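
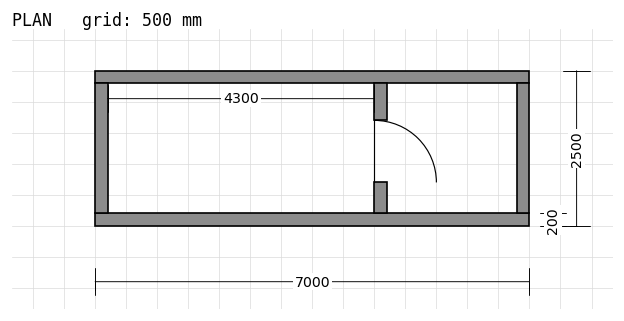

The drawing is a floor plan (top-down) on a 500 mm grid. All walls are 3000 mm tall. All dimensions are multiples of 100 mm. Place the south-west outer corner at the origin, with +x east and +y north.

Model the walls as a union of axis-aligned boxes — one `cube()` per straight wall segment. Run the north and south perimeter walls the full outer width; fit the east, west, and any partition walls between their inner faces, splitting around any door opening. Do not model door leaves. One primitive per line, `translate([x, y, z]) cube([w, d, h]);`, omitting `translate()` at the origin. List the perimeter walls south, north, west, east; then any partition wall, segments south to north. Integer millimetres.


cube([7000, 200, 3000]);
translate([0, 2300, 0]) cube([7000, 200, 3000]);
translate([0, 200, 0]) cube([200, 2100, 3000]);
translate([6800, 200, 0]) cube([200, 2100, 3000]);
translate([4500, 200, 0]) cube([200, 500, 3000]);
translate([4500, 1700, 0]) cube([200, 600, 3000]);


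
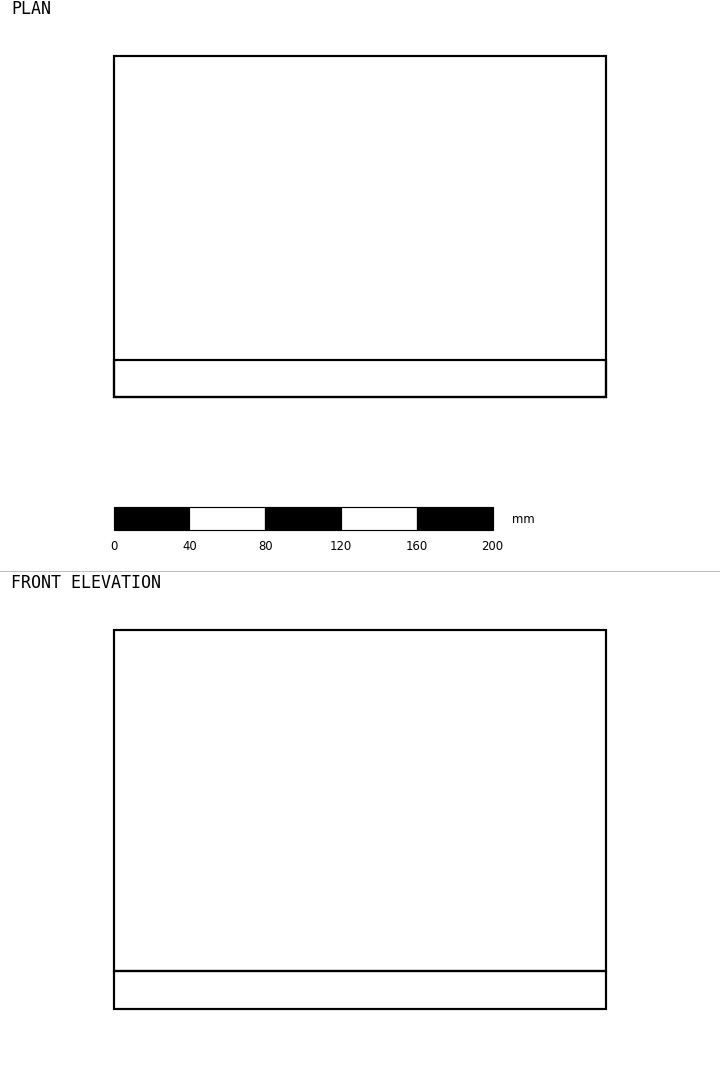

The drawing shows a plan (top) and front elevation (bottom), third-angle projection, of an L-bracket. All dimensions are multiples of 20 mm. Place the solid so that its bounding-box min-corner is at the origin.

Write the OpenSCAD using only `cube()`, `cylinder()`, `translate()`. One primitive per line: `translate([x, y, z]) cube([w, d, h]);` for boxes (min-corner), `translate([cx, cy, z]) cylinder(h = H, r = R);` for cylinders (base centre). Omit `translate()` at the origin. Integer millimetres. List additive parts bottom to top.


cube([260, 180, 20]);
translate([0, 0, 20]) cube([260, 20, 180]);


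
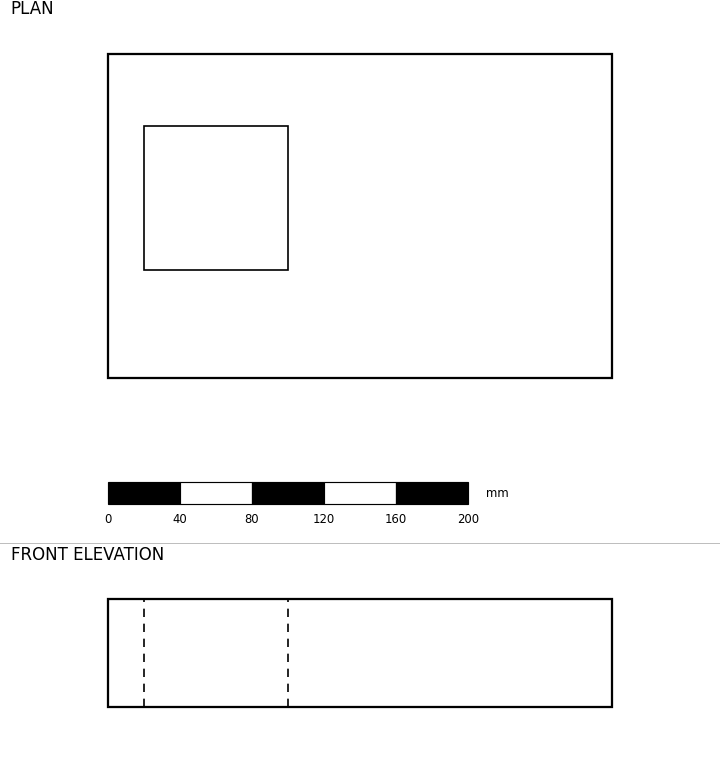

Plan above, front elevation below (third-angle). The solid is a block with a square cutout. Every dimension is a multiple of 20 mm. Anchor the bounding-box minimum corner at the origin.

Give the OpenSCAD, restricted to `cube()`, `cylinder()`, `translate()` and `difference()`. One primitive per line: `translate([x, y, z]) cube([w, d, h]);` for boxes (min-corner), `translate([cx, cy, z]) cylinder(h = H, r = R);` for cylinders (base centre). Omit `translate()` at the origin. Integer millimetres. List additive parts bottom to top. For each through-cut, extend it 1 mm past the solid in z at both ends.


difference() {
  cube([280, 180, 60]);
  translate([20, 60, -1]) cube([80, 80, 62]);
}


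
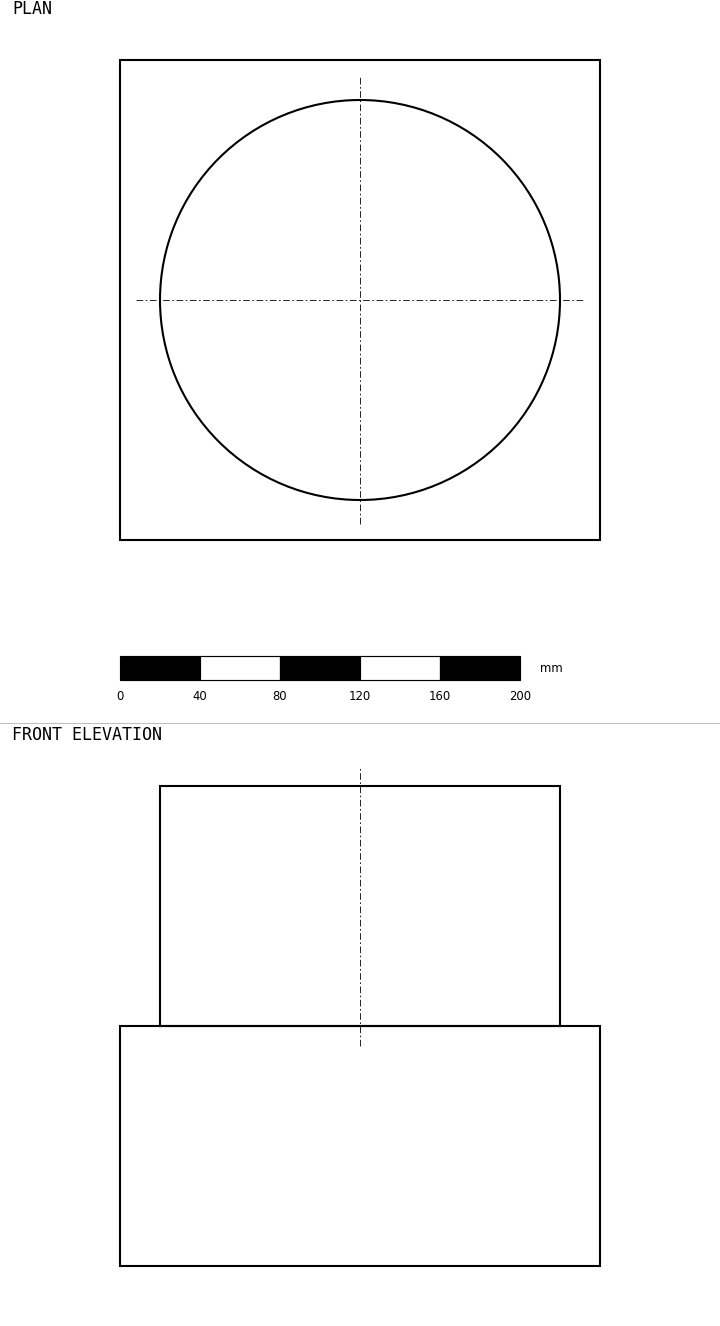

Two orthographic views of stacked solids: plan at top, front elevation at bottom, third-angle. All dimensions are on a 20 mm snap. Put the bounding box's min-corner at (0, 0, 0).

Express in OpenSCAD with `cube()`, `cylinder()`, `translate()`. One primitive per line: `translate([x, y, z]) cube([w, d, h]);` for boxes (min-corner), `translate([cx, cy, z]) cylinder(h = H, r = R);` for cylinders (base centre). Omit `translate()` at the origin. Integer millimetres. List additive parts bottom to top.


cube([240, 240, 120]);
translate([120, 120, 120]) cylinder(h = 120, r = 100);


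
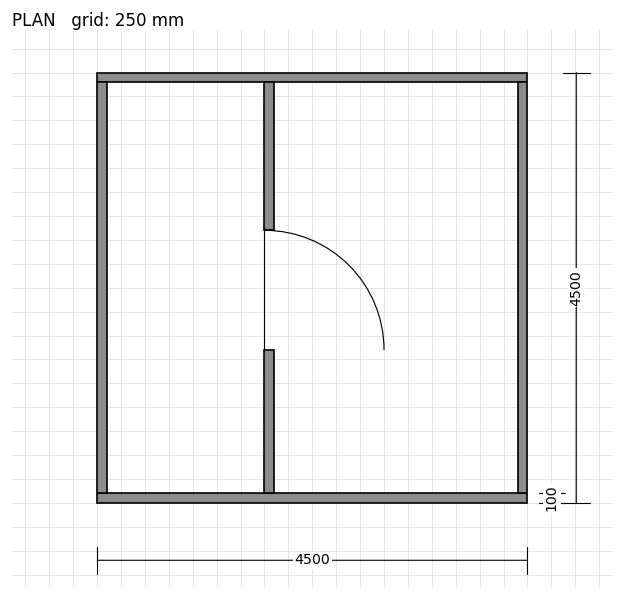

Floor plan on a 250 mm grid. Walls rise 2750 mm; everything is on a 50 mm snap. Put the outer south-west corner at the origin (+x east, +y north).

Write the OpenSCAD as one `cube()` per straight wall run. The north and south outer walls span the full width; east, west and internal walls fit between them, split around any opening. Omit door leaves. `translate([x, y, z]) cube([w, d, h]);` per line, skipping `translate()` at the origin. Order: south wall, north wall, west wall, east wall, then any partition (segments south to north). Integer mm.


cube([4500, 100, 2750]);
translate([0, 4400, 0]) cube([4500, 100, 2750]);
translate([0, 100, 0]) cube([100, 4300, 2750]);
translate([4400, 100, 0]) cube([100, 4300, 2750]);
translate([1750, 100, 0]) cube([100, 1500, 2750]);
translate([1750, 2850, 0]) cube([100, 1550, 2750]);


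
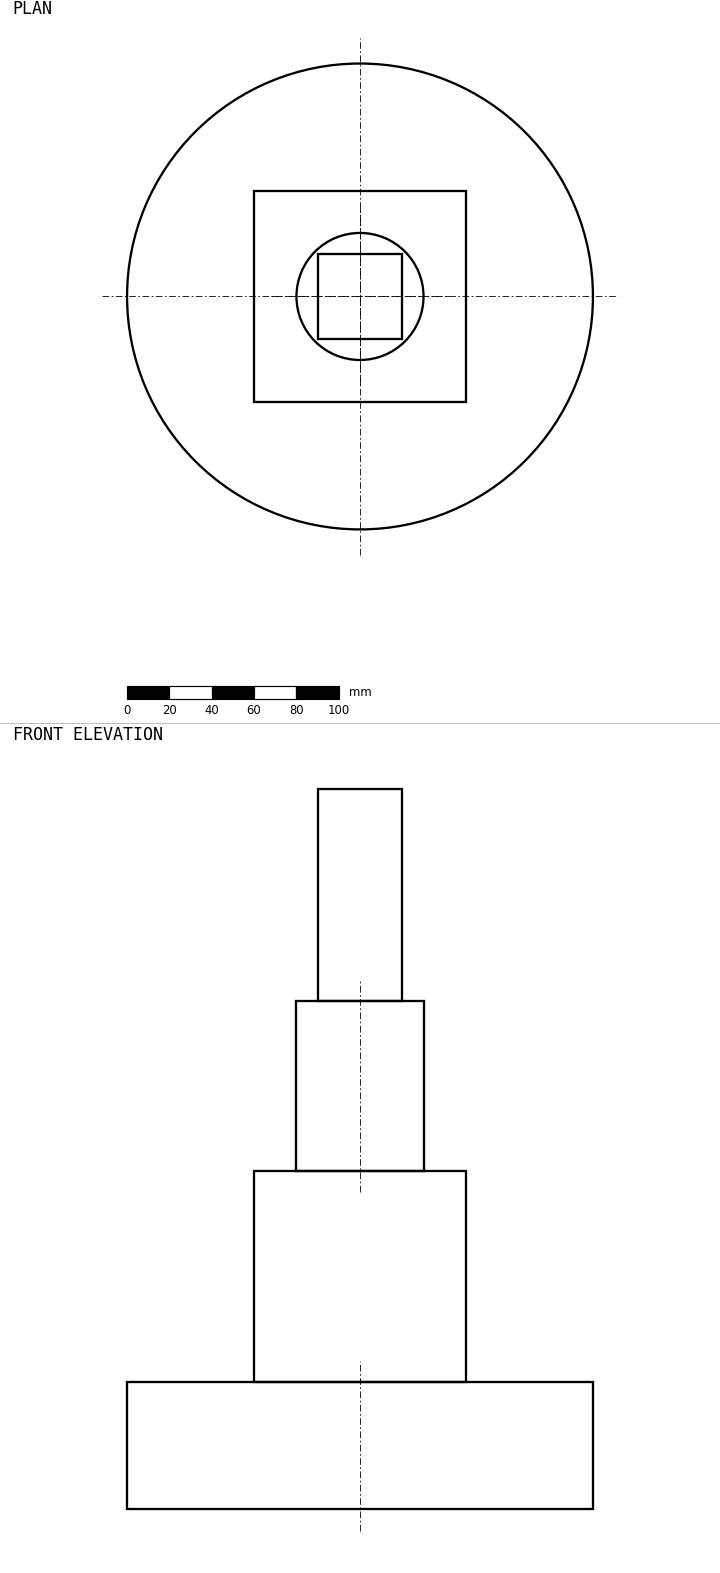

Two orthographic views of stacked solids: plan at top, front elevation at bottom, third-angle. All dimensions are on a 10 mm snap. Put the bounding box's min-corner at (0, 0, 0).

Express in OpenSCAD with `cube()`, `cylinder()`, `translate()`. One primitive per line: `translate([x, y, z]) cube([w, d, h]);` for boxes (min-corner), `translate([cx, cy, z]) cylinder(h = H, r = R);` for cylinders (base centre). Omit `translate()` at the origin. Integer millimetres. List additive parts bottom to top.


translate([110, 110, 0]) cylinder(h = 60, r = 110);
translate([60, 60, 60]) cube([100, 100, 100]);
translate([110, 110, 160]) cylinder(h = 80, r = 30);
translate([90, 90, 240]) cube([40, 40, 100]);


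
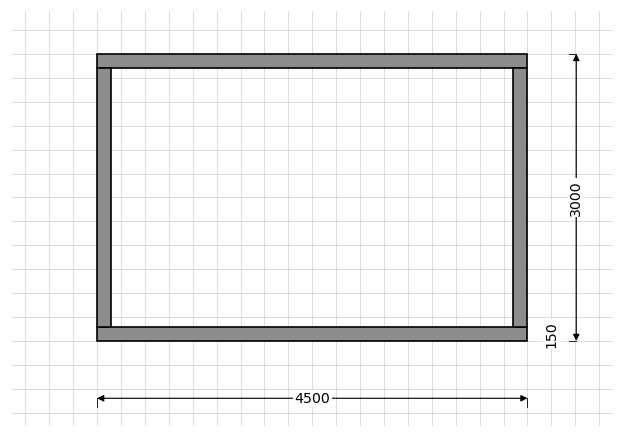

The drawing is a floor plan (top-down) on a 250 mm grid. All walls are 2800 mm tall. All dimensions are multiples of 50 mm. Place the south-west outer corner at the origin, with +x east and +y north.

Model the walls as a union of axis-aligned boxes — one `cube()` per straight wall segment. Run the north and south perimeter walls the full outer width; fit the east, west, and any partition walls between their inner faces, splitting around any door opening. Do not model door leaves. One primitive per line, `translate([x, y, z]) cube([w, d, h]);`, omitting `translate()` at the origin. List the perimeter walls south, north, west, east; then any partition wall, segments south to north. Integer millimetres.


cube([4500, 150, 2800]);
translate([0, 2850, 0]) cube([4500, 150, 2800]);
translate([0, 150, 0]) cube([150, 2700, 2800]);
translate([4350, 150, 0]) cube([150, 2700, 2800]);


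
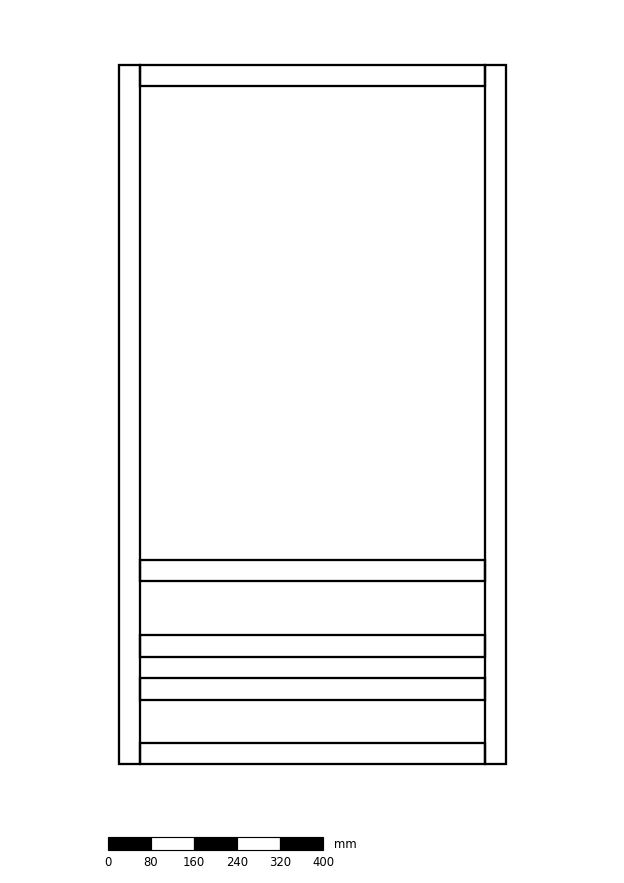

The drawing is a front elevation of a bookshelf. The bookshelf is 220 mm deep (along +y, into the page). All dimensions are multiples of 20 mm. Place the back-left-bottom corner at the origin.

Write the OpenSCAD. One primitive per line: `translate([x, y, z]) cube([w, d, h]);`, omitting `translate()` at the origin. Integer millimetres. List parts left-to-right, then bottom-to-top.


cube([40, 220, 1300]);
translate([40, 0, 0]) cube([640, 220, 40]);
translate([40, 0, 120]) cube([640, 220, 40]);
translate([40, 0, 200]) cube([640, 220, 40]);
translate([40, 0, 340]) cube([640, 220, 40]);
translate([40, 0, 1260]) cube([640, 220, 40]);
translate([680, 0, 0]) cube([40, 220, 1300]);


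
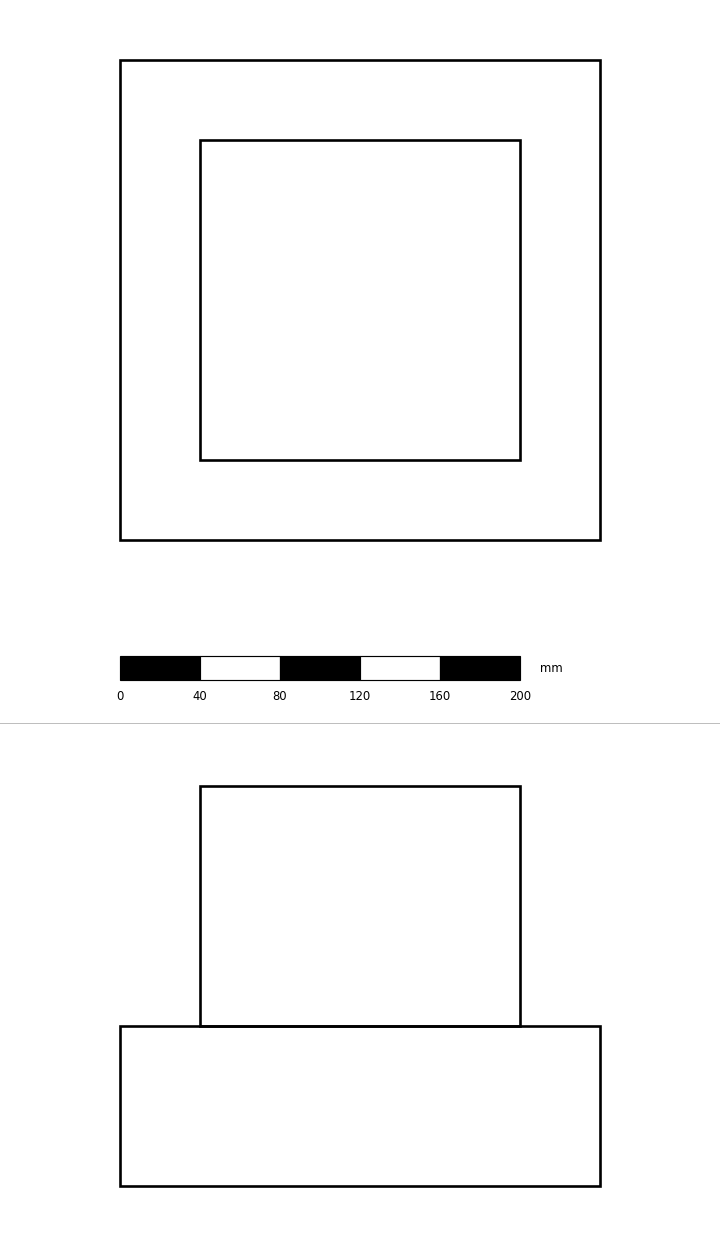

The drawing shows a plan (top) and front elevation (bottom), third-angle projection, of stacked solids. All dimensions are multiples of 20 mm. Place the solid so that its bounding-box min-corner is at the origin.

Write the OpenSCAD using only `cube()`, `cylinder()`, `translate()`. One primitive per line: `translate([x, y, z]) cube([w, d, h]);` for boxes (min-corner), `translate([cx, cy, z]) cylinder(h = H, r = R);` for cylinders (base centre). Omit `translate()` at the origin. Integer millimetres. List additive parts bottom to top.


cube([240, 240, 80]);
translate([40, 40, 80]) cube([160, 160, 120]);


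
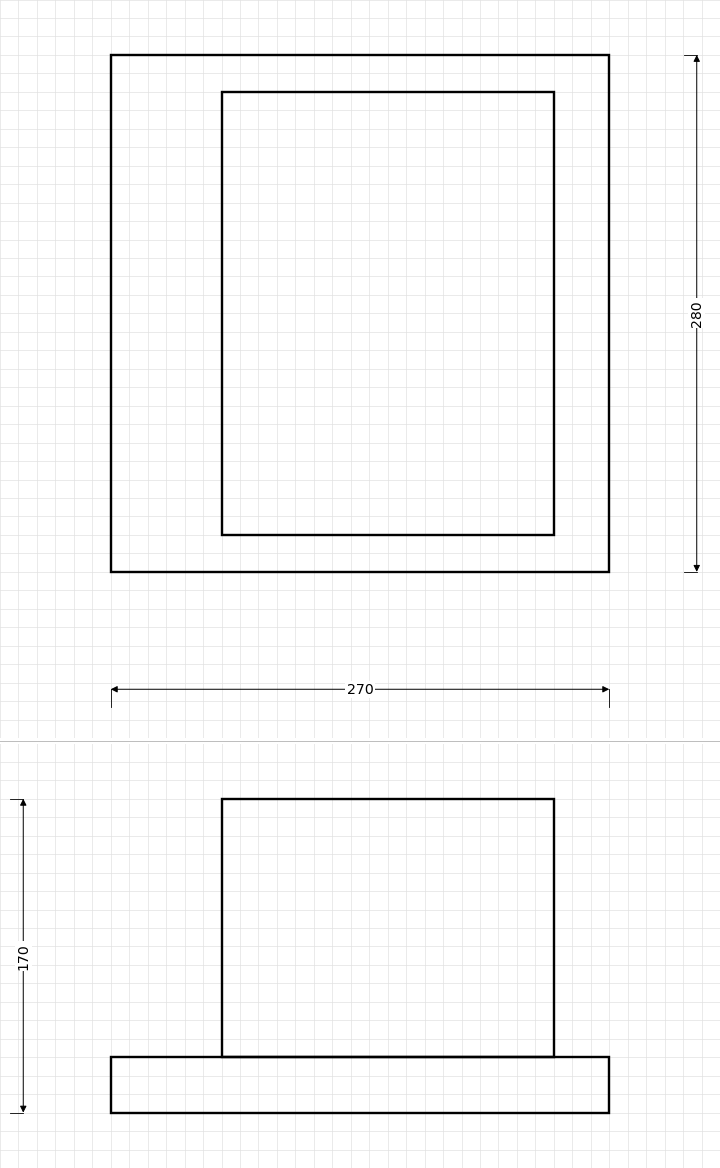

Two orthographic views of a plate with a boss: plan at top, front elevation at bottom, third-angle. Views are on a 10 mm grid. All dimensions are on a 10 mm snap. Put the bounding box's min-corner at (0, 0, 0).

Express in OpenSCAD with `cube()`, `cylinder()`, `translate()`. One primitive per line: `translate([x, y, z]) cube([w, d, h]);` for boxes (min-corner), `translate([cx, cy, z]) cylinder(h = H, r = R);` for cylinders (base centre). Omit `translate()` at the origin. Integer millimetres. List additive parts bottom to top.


cube([270, 280, 30]);
translate([60, 20, 30]) cube([180, 240, 140]);


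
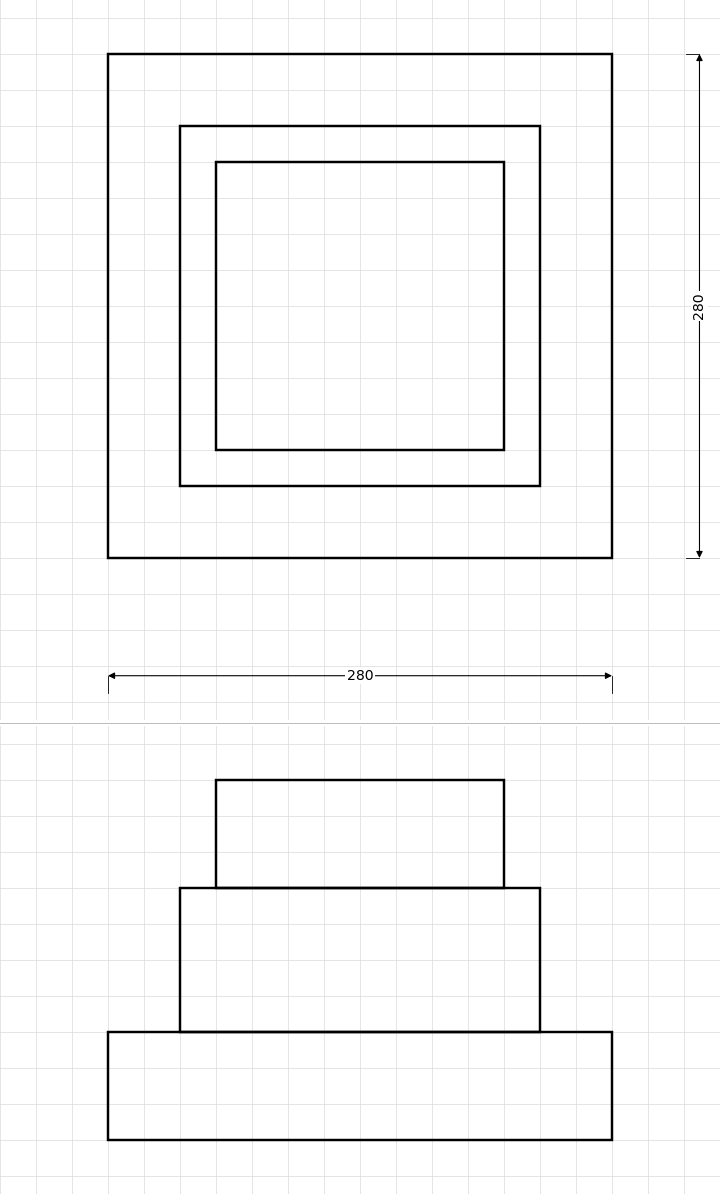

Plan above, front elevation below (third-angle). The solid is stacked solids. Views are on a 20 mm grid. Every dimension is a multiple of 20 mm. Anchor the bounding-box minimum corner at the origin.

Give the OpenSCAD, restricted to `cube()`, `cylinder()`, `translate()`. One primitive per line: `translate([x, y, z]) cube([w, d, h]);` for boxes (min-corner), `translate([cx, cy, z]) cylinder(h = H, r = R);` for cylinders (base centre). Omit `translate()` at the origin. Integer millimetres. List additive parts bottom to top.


cube([280, 280, 60]);
translate([40, 40, 60]) cube([200, 200, 80]);
translate([60, 60, 140]) cube([160, 160, 60]);


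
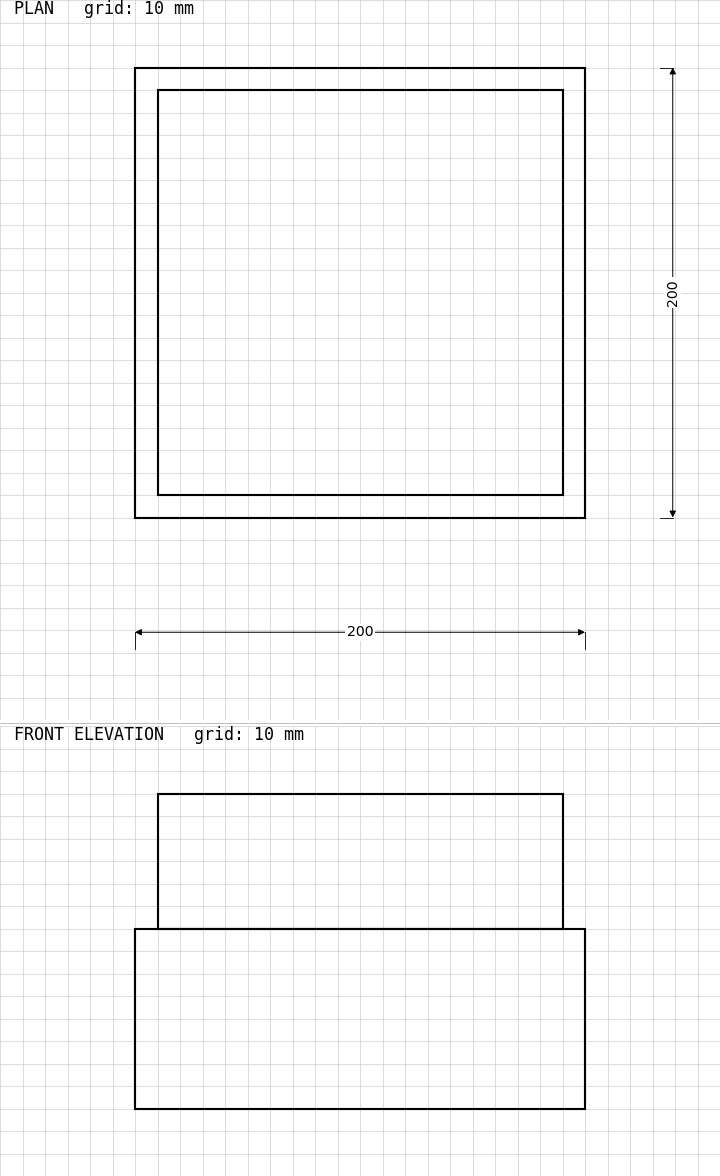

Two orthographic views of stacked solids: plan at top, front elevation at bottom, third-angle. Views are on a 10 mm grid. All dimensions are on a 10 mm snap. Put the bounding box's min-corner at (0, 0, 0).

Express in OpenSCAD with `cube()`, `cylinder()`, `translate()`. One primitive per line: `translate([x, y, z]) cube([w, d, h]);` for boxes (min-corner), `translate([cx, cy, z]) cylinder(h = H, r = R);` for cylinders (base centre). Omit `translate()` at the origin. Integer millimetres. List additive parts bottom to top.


cube([200, 200, 80]);
translate([10, 10, 80]) cube([180, 180, 60]);


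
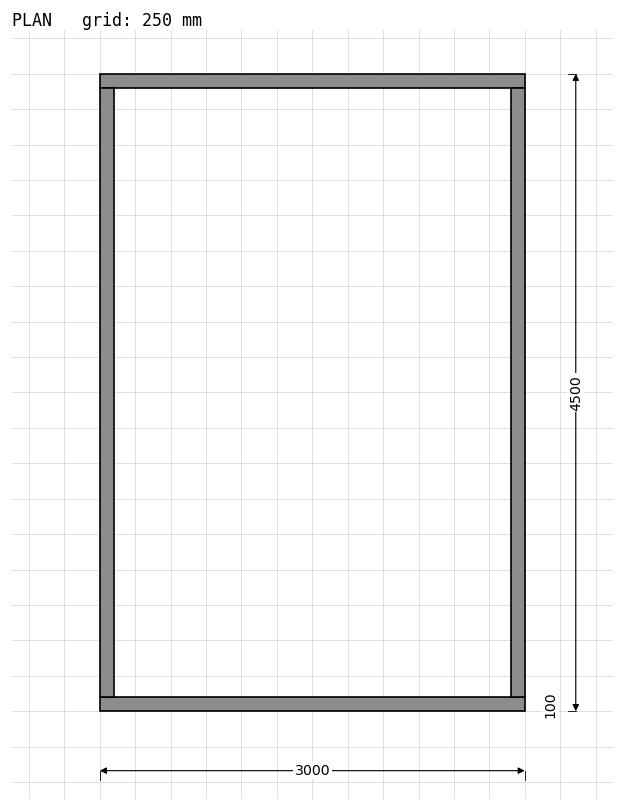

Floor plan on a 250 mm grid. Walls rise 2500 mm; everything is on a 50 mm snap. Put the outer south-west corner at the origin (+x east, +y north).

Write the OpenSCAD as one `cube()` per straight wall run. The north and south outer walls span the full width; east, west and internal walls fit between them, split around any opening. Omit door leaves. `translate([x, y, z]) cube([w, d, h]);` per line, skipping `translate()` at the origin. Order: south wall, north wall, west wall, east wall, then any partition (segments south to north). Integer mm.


cube([3000, 100, 2500]);
translate([0, 4400, 0]) cube([3000, 100, 2500]);
translate([0, 100, 0]) cube([100, 4300, 2500]);
translate([2900, 100, 0]) cube([100, 4300, 2500]);


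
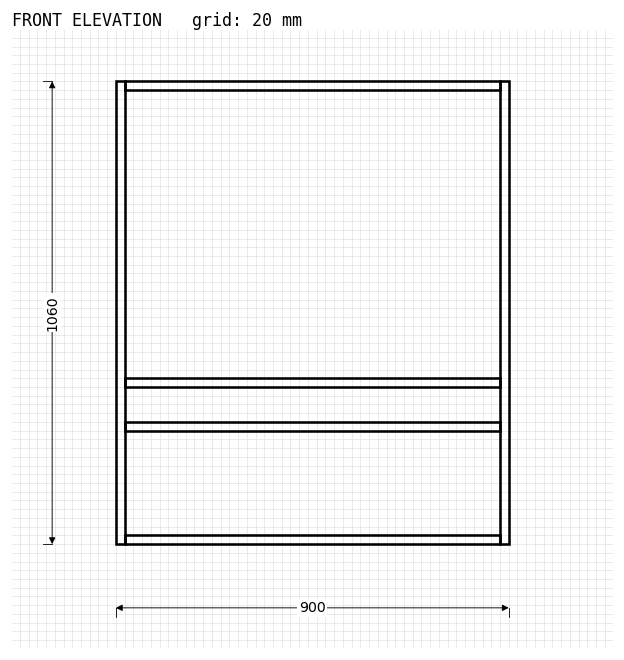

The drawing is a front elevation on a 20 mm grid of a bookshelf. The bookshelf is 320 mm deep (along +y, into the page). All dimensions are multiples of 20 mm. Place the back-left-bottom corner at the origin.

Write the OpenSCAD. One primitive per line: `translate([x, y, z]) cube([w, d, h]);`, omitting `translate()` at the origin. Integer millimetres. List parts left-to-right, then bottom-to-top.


cube([20, 320, 1060]);
translate([20, 0, 0]) cube([860, 320, 20]);
translate([20, 0, 260]) cube([860, 320, 20]);
translate([20, 0, 360]) cube([860, 320, 20]);
translate([20, 0, 1040]) cube([860, 320, 20]);
translate([880, 0, 0]) cube([20, 320, 1060]);


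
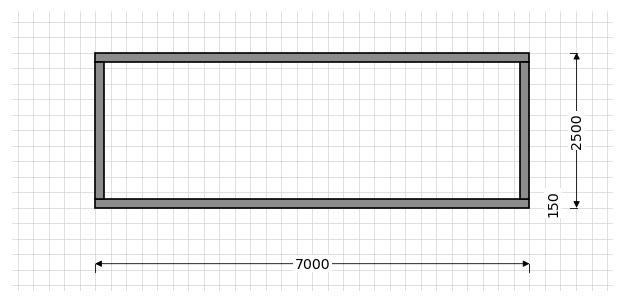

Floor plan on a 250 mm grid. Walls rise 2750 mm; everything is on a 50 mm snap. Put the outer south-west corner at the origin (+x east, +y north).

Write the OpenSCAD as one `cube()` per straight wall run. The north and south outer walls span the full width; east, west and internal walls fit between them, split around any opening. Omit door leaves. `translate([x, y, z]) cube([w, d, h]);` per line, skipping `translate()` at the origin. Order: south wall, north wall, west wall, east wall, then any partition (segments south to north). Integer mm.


cube([7000, 150, 2750]);
translate([0, 2350, 0]) cube([7000, 150, 2750]);
translate([0, 150, 0]) cube([150, 2200, 2750]);
translate([6850, 150, 0]) cube([150, 2200, 2750]);


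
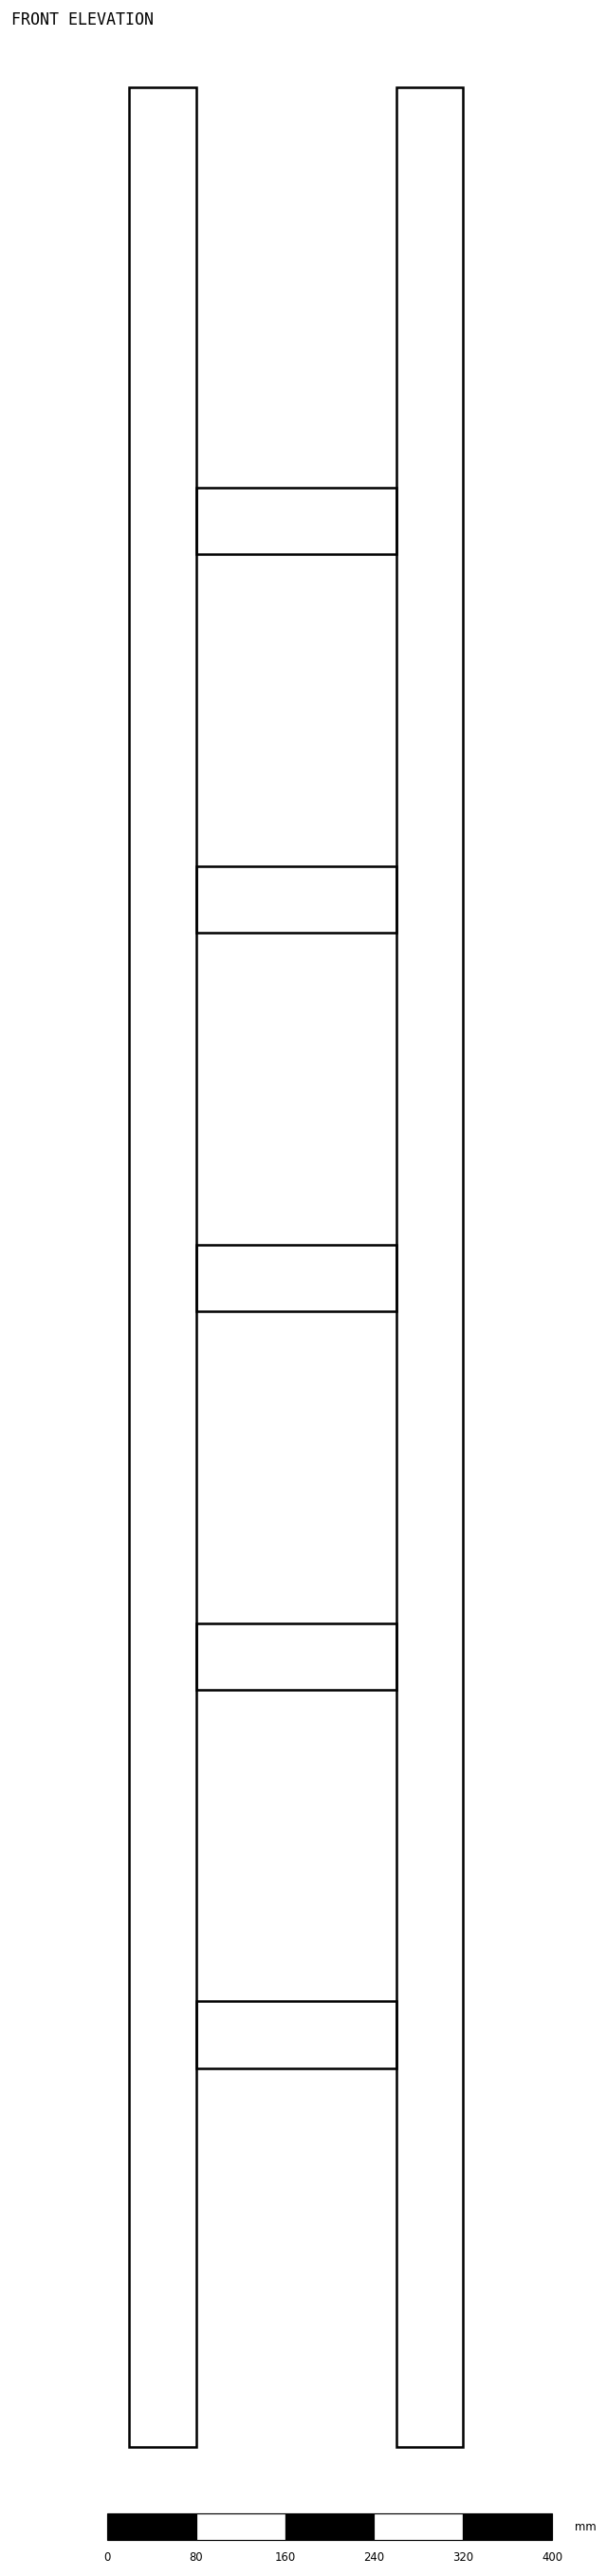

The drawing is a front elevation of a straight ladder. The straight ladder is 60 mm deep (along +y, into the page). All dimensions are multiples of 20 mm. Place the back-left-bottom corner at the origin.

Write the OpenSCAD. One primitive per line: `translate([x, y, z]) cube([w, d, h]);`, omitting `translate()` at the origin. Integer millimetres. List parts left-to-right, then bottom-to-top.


cube([60, 60, 2120]);
translate([60, 0, 340]) cube([180, 60, 60]);
translate([60, 0, 680]) cube([180, 60, 60]);
translate([60, 0, 1020]) cube([180, 60, 60]);
translate([60, 0, 1360]) cube([180, 60, 60]);
translate([60, 0, 1700]) cube([180, 60, 60]);
translate([240, 0, 0]) cube([60, 60, 2120]);


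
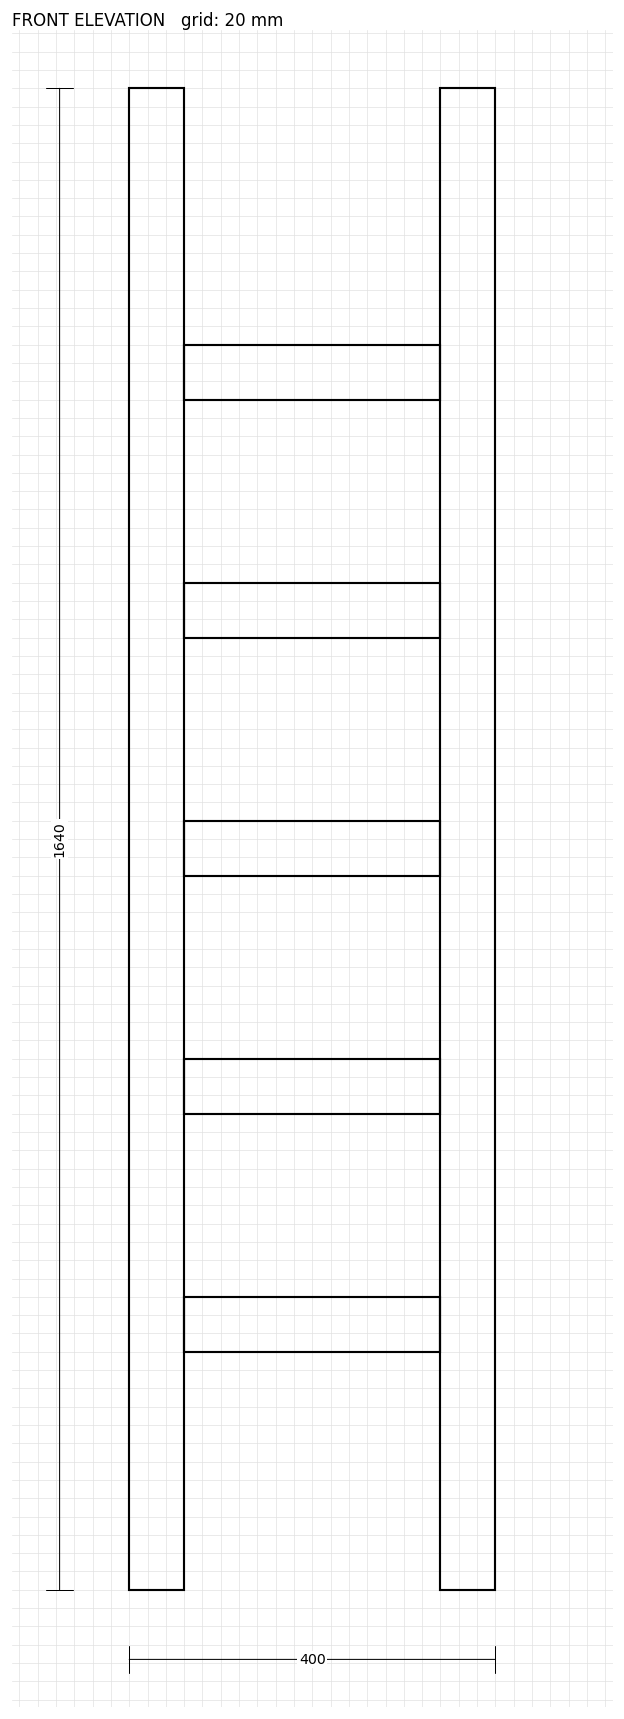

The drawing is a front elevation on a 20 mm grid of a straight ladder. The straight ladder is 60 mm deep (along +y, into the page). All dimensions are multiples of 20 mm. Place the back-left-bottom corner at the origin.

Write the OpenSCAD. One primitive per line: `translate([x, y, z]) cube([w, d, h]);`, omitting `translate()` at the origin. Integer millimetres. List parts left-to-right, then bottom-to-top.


cube([60, 60, 1640]);
translate([60, 0, 260]) cube([280, 60, 60]);
translate([60, 0, 520]) cube([280, 60, 60]);
translate([60, 0, 780]) cube([280, 60, 60]);
translate([60, 0, 1040]) cube([280, 60, 60]);
translate([60, 0, 1300]) cube([280, 60, 60]);
translate([340, 0, 0]) cube([60, 60, 1640]);


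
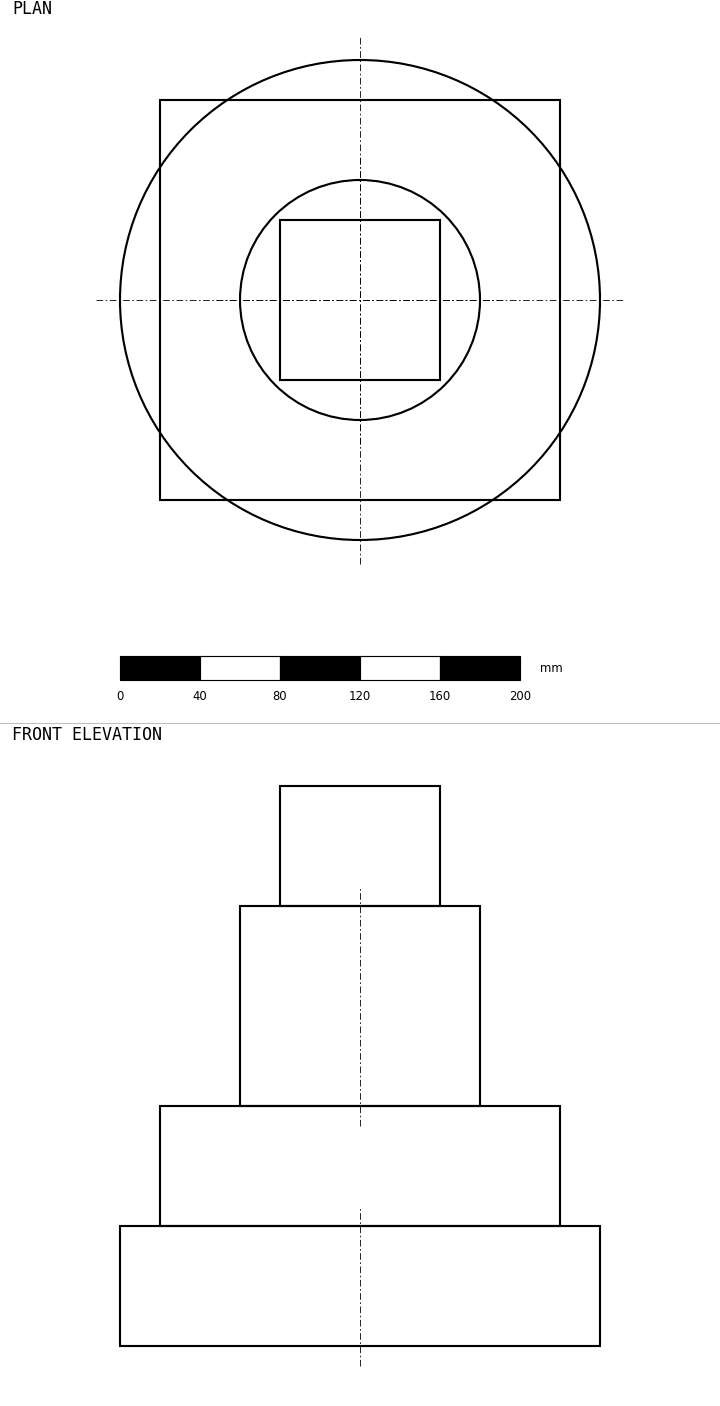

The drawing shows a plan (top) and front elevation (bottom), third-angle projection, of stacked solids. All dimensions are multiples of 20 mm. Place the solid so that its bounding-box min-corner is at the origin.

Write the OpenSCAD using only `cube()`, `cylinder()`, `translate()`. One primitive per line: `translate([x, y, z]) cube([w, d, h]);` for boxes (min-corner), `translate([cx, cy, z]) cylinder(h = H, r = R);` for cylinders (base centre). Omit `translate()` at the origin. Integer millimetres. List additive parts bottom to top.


translate([120, 120, 0]) cylinder(h = 60, r = 120);
translate([20, 20, 60]) cube([200, 200, 60]);
translate([120, 120, 120]) cylinder(h = 100, r = 60);
translate([80, 80, 220]) cube([80, 80, 60]);


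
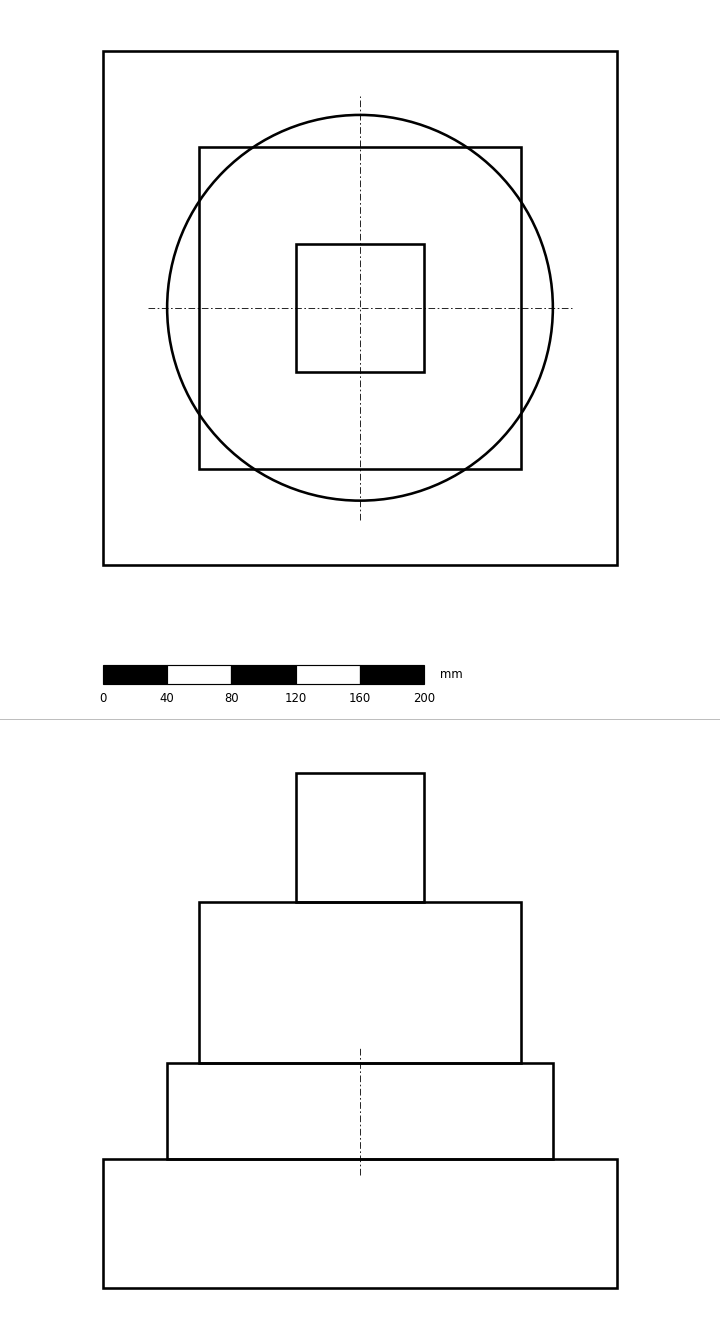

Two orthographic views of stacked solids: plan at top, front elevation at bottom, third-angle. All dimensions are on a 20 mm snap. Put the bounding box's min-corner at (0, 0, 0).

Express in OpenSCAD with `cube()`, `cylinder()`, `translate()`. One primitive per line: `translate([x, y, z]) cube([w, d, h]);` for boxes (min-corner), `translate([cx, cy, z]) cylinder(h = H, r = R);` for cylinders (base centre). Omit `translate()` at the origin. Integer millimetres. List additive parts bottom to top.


cube([320, 320, 80]);
translate([160, 160, 80]) cylinder(h = 60, r = 120);
translate([60, 60, 140]) cube([200, 200, 100]);
translate([120, 120, 240]) cube([80, 80, 80]);


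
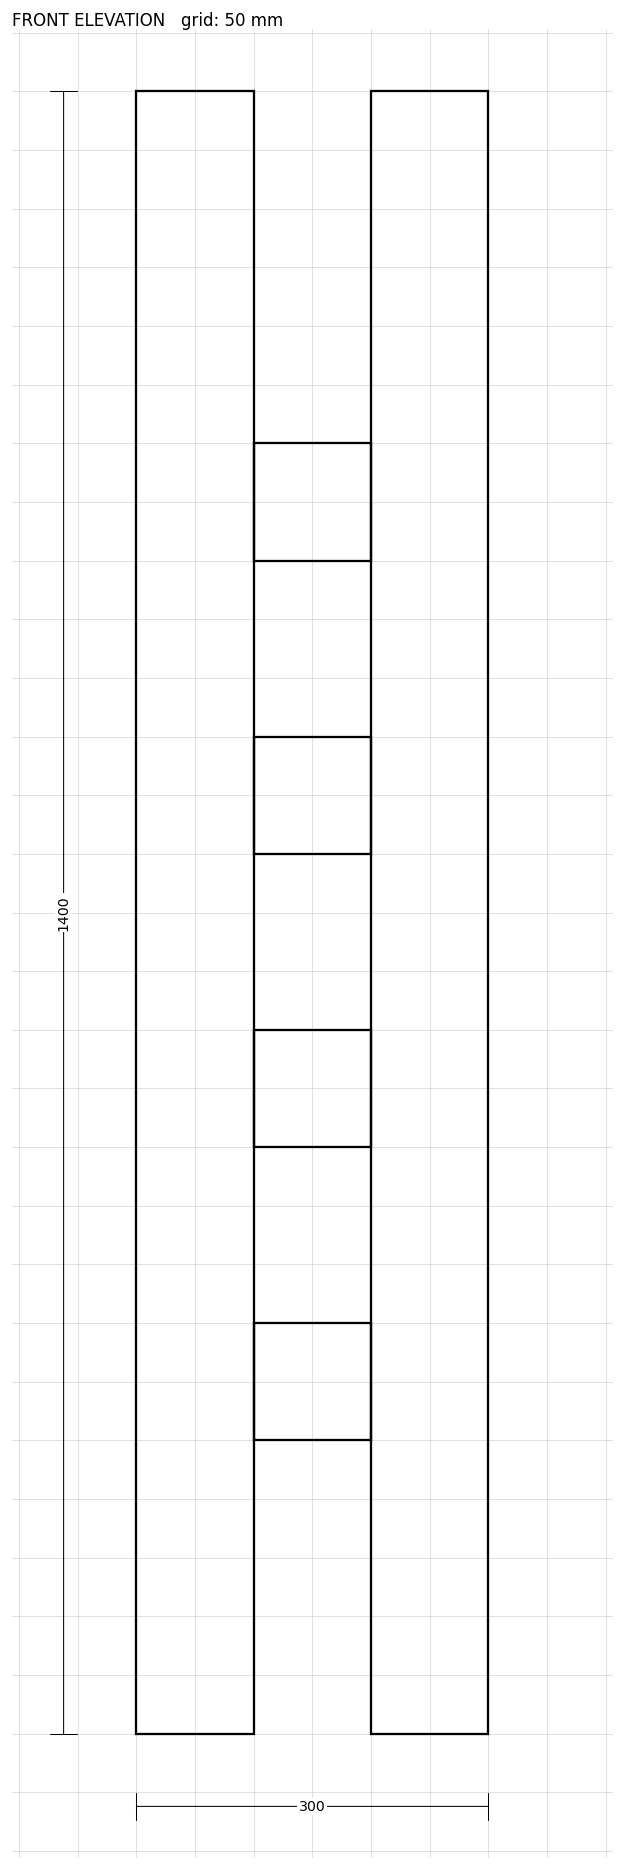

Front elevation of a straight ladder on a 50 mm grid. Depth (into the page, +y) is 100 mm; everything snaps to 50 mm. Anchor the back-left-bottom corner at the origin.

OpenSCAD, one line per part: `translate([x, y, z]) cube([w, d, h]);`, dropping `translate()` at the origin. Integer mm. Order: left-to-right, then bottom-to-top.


cube([100, 100, 1400]);
translate([100, 0, 250]) cube([100, 100, 100]);
translate([100, 0, 500]) cube([100, 100, 100]);
translate([100, 0, 750]) cube([100, 100, 100]);
translate([100, 0, 1000]) cube([100, 100, 100]);
translate([200, 0, 0]) cube([100, 100, 1400]);


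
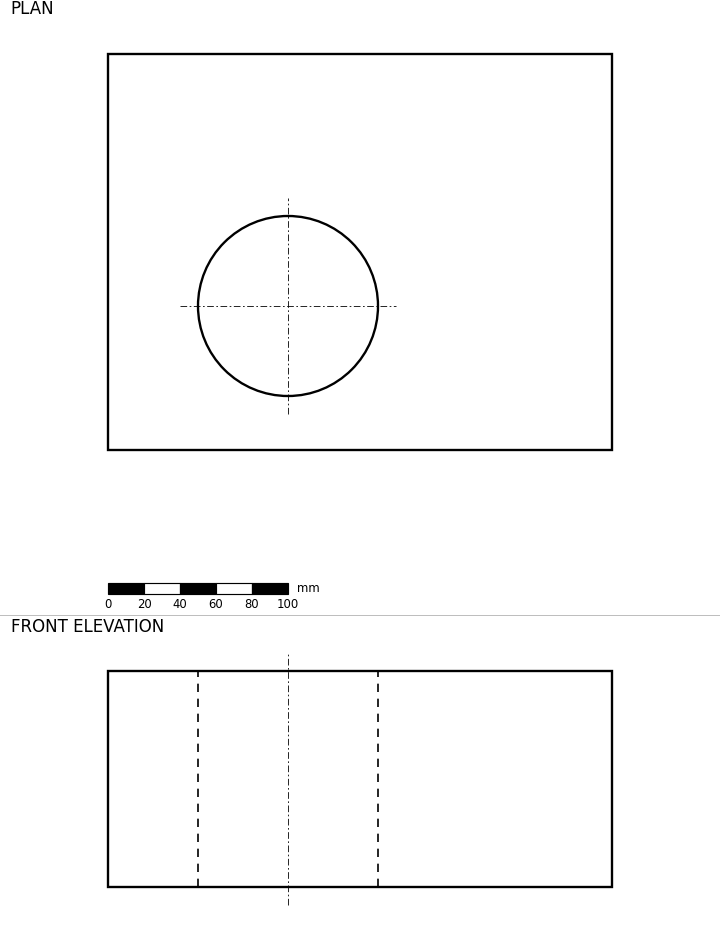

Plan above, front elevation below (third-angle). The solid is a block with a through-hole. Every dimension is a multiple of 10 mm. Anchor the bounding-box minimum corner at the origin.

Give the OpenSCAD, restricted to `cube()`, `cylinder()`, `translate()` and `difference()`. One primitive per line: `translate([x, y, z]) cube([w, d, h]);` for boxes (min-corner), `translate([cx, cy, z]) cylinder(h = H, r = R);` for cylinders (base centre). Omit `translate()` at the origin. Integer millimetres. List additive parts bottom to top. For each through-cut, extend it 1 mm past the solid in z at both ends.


difference() {
  cube([280, 220, 120]);
  translate([100, 80, -1]) cylinder(h = 122, r = 50);
}


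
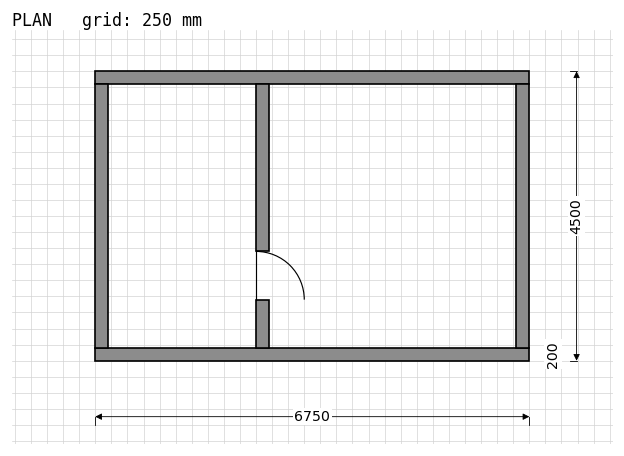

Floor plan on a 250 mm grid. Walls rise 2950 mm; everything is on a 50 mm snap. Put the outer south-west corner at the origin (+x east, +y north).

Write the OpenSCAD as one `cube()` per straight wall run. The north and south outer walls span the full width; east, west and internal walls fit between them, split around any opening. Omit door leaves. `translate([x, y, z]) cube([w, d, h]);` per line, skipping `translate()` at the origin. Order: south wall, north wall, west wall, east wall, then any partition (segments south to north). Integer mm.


cube([6750, 200, 2950]);
translate([0, 4300, 0]) cube([6750, 200, 2950]);
translate([0, 200, 0]) cube([200, 4100, 2950]);
translate([6550, 200, 0]) cube([200, 4100, 2950]);
translate([2500, 200, 0]) cube([200, 750, 2950]);
translate([2500, 1700, 0]) cube([200, 2600, 2950]);


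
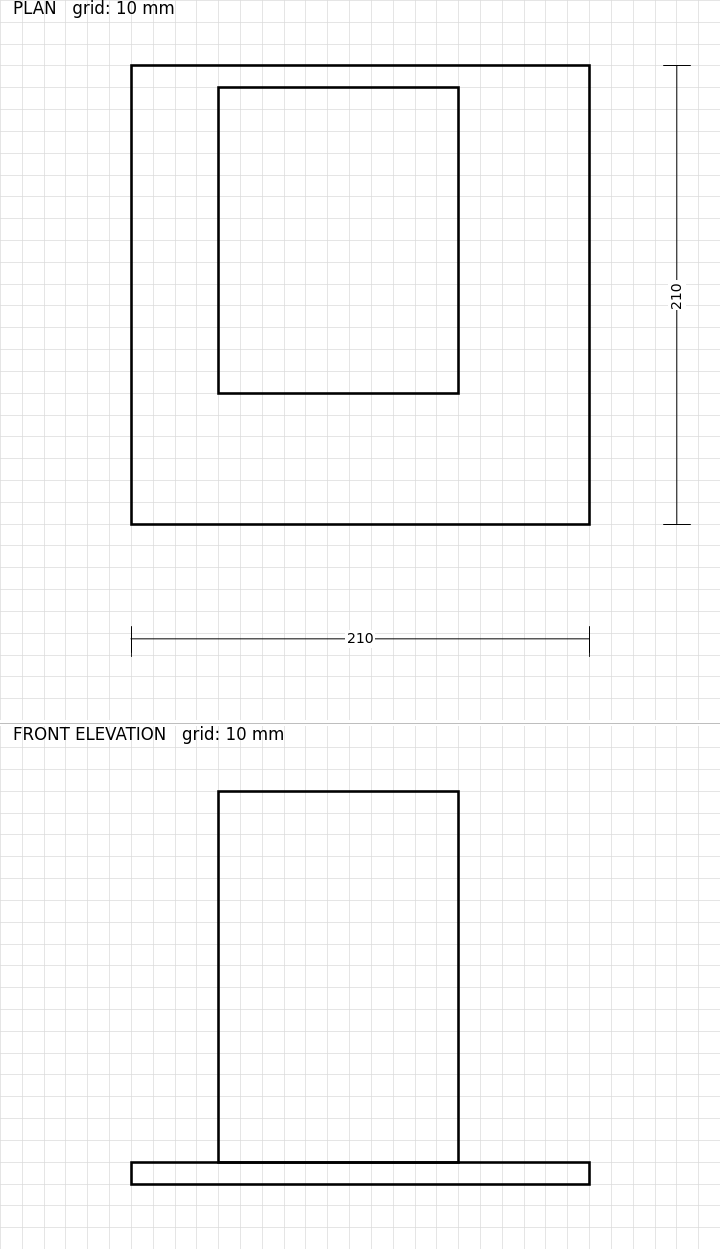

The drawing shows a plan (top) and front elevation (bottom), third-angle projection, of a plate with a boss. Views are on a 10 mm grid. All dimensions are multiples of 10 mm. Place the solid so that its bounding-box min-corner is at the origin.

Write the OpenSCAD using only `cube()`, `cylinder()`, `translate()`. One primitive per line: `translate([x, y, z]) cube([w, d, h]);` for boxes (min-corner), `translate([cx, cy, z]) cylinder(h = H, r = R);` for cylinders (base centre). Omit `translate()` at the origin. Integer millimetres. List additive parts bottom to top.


cube([210, 210, 10]);
translate([40, 60, 10]) cube([110, 140, 170]);


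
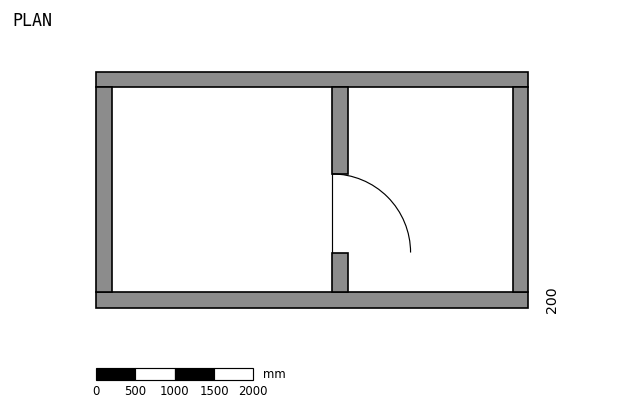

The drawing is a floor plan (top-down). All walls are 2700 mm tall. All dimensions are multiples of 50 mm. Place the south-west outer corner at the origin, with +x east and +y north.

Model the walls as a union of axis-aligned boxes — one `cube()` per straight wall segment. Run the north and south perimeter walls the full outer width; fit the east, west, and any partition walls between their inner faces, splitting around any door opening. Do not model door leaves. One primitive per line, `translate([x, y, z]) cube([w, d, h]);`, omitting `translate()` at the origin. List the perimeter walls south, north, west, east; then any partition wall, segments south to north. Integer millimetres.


cube([5500, 200, 2700]);
translate([0, 2800, 0]) cube([5500, 200, 2700]);
translate([0, 200, 0]) cube([200, 2600, 2700]);
translate([5300, 200, 0]) cube([200, 2600, 2700]);
translate([3000, 200, 0]) cube([200, 500, 2700]);
translate([3000, 1700, 0]) cube([200, 1100, 2700]);


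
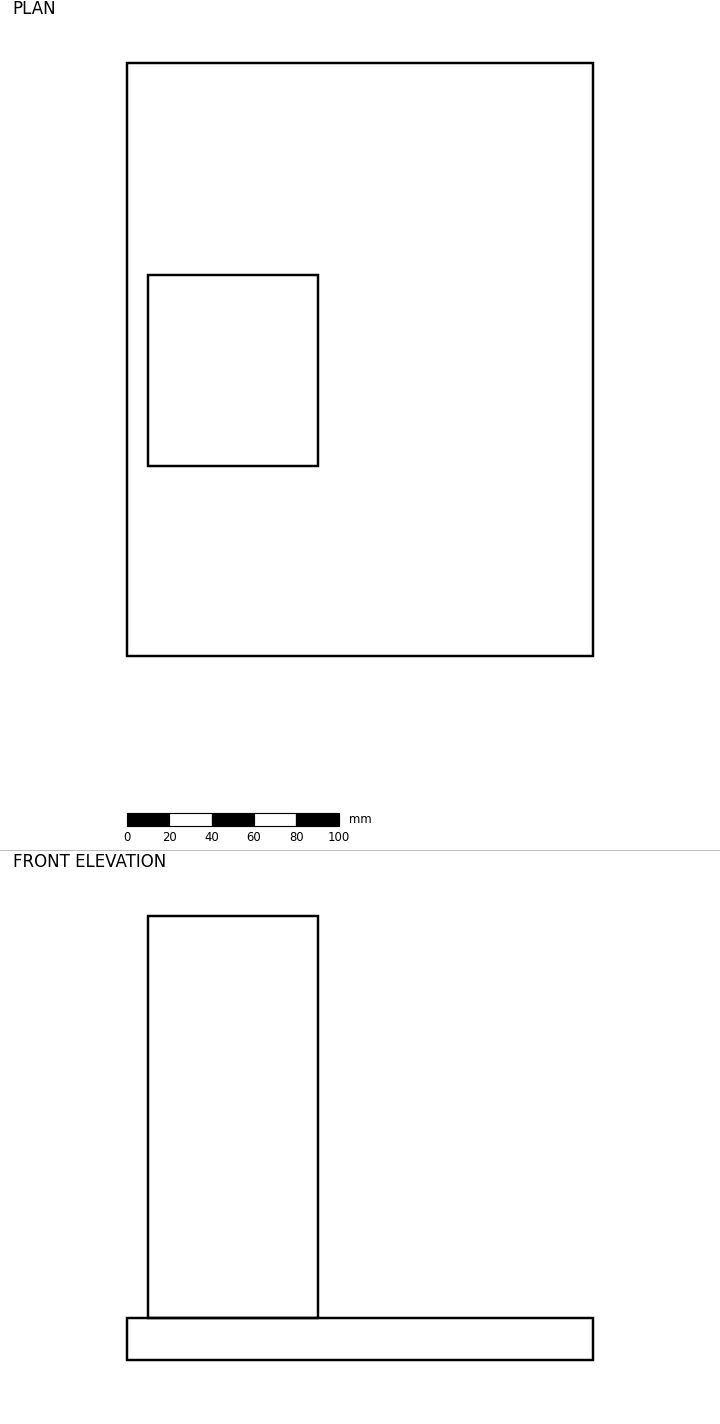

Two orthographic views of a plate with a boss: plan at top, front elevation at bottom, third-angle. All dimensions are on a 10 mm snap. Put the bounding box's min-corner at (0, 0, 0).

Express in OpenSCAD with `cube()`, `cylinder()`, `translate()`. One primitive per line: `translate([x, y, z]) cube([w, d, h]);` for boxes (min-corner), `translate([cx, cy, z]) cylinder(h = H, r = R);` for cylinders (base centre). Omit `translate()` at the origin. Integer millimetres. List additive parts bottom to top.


cube([220, 280, 20]);
translate([10, 90, 20]) cube([80, 90, 190]);


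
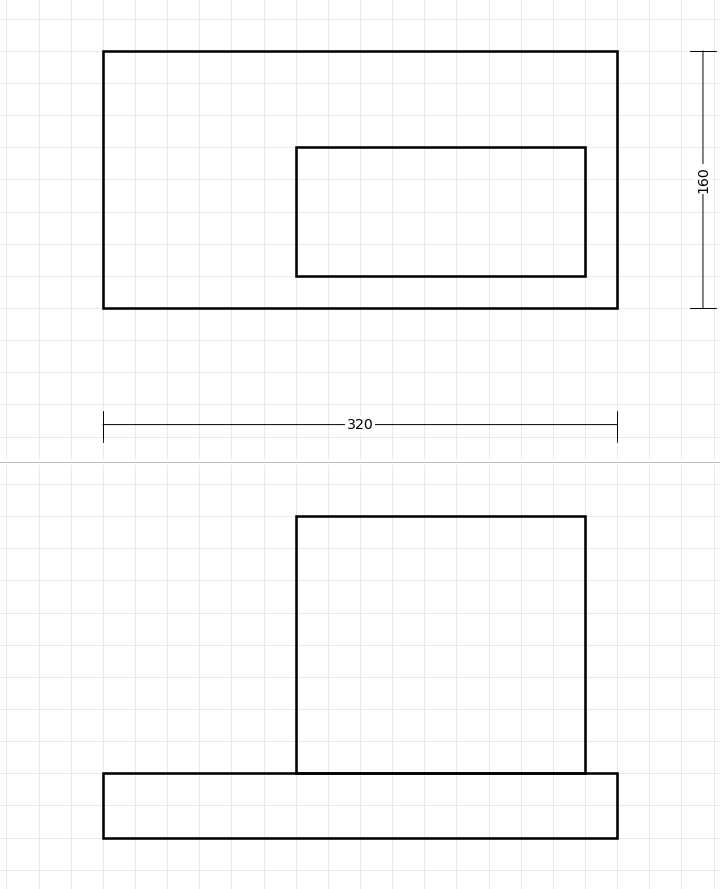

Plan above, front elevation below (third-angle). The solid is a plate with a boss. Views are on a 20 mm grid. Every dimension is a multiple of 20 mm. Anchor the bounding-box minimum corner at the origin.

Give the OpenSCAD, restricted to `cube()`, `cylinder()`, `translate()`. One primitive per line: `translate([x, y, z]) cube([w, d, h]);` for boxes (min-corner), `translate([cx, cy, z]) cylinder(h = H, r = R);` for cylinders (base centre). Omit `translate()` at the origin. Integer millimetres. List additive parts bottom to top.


cube([320, 160, 40]);
translate([120, 20, 40]) cube([180, 80, 160]);


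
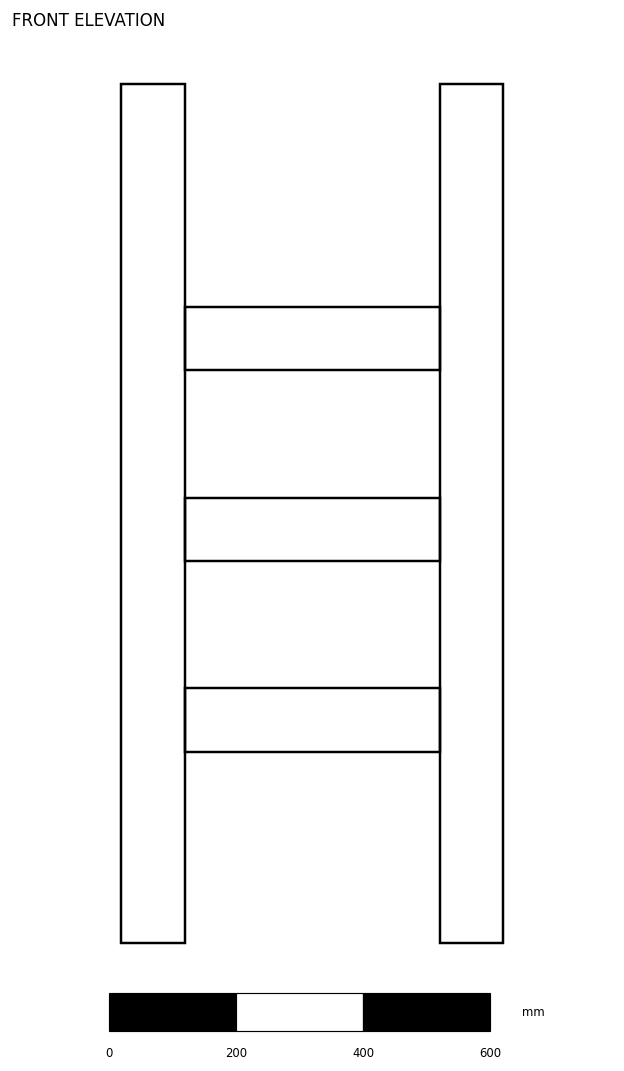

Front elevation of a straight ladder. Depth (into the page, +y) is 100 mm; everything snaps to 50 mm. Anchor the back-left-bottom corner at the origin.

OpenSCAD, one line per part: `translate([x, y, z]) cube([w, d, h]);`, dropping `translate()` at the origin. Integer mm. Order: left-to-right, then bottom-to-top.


cube([100, 100, 1350]);
translate([100, 0, 300]) cube([400, 100, 100]);
translate([100, 0, 600]) cube([400, 100, 100]);
translate([100, 0, 900]) cube([400, 100, 100]);
translate([500, 0, 0]) cube([100, 100, 1350]);


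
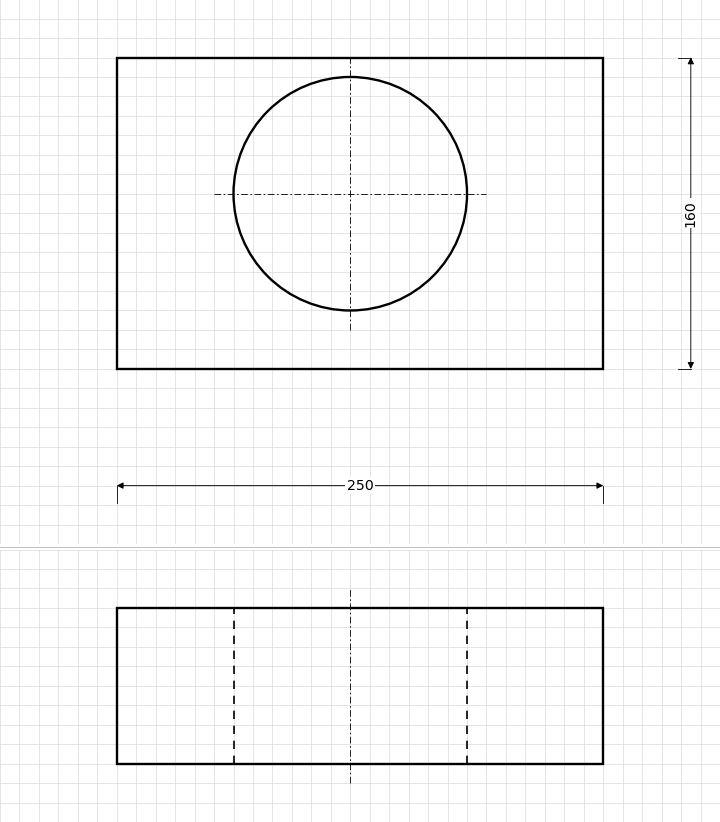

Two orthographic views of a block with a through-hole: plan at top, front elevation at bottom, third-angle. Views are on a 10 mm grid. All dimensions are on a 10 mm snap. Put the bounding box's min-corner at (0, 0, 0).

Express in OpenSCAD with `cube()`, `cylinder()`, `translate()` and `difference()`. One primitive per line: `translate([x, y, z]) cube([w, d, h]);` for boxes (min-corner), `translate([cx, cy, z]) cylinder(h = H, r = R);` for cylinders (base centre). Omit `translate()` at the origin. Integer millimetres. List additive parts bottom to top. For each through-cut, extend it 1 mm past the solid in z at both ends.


difference() {
  cube([250, 160, 80]);
  translate([120, 90, -1]) cylinder(h = 82, r = 60);
}


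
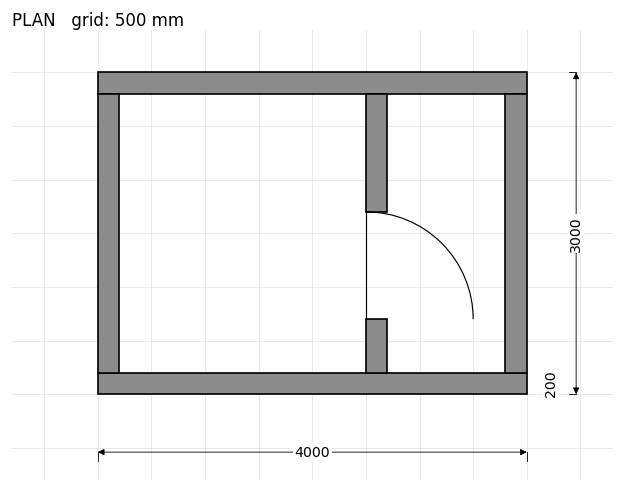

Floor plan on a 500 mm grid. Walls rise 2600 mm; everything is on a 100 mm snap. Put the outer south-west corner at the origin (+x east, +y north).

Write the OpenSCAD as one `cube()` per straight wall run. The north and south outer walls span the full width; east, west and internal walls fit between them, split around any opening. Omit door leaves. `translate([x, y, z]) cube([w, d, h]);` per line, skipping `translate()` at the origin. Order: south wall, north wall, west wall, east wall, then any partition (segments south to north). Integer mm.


cube([4000, 200, 2600]);
translate([0, 2800, 0]) cube([4000, 200, 2600]);
translate([0, 200, 0]) cube([200, 2600, 2600]);
translate([3800, 200, 0]) cube([200, 2600, 2600]);
translate([2500, 200, 0]) cube([200, 500, 2600]);
translate([2500, 1700, 0]) cube([200, 1100, 2600]);


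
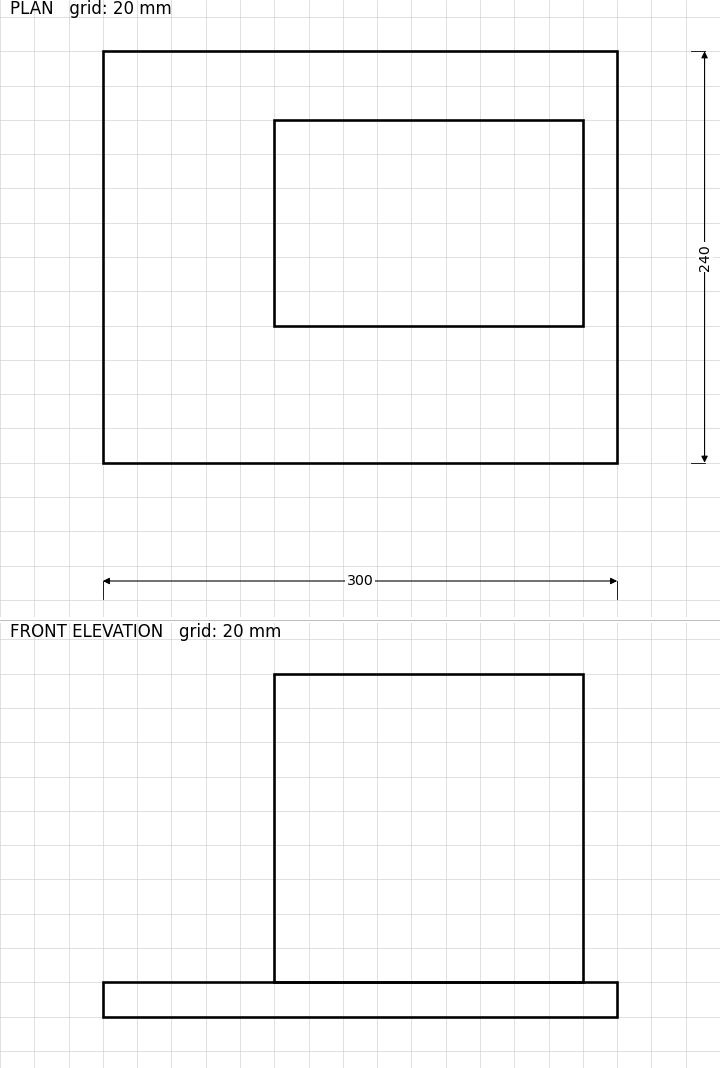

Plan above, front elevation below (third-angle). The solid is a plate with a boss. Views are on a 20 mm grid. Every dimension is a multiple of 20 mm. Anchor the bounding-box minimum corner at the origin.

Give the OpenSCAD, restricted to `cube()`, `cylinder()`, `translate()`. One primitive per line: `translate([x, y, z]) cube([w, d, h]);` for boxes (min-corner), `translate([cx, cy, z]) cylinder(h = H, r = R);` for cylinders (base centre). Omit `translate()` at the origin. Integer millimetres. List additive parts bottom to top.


cube([300, 240, 20]);
translate([100, 80, 20]) cube([180, 120, 180]);


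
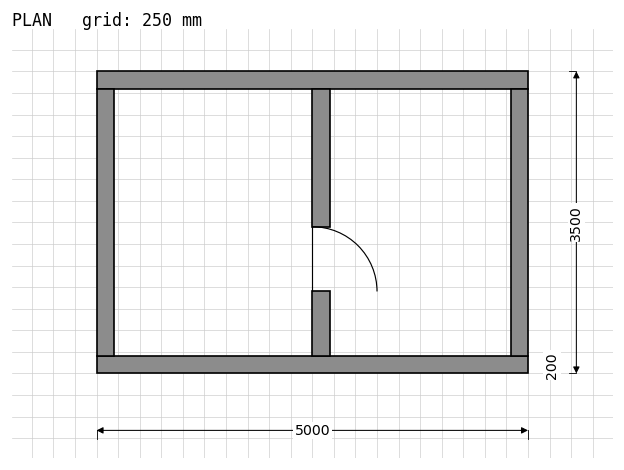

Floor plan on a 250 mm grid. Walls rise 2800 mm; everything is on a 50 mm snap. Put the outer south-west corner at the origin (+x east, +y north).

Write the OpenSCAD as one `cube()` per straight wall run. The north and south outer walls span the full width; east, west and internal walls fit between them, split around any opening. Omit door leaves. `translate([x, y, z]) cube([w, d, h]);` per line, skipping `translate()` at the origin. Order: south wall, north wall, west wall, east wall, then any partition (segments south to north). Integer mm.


cube([5000, 200, 2800]);
translate([0, 3300, 0]) cube([5000, 200, 2800]);
translate([0, 200, 0]) cube([200, 3100, 2800]);
translate([4800, 200, 0]) cube([200, 3100, 2800]);
translate([2500, 200, 0]) cube([200, 750, 2800]);
translate([2500, 1700, 0]) cube([200, 1600, 2800]);


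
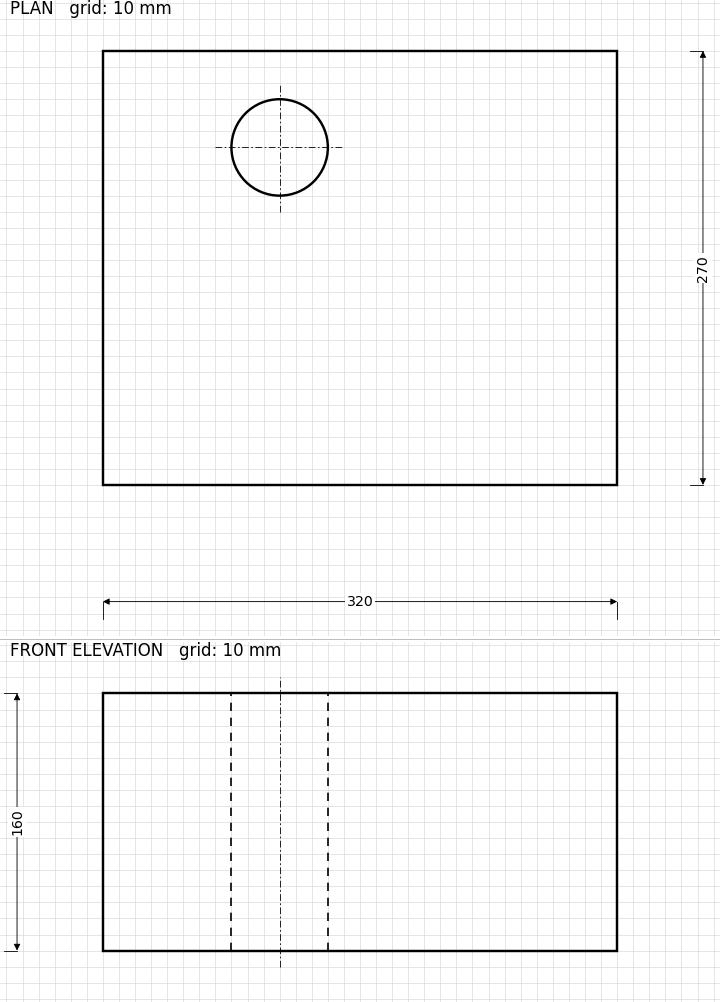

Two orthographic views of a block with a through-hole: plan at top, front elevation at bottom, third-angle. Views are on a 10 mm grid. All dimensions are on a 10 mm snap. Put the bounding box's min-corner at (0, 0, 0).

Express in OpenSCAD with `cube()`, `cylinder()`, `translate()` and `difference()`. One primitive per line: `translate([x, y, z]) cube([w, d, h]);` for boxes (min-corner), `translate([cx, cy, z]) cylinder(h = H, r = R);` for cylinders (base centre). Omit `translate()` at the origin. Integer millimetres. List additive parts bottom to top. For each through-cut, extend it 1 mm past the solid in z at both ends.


difference() {
  cube([320, 270, 160]);
  translate([110, 210, -1]) cylinder(h = 162, r = 30);
}


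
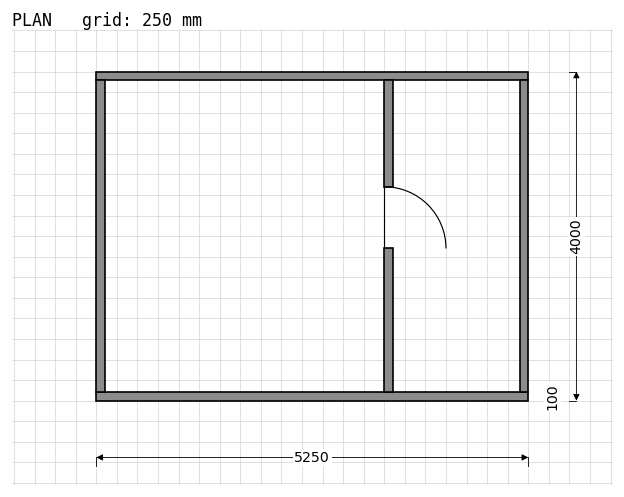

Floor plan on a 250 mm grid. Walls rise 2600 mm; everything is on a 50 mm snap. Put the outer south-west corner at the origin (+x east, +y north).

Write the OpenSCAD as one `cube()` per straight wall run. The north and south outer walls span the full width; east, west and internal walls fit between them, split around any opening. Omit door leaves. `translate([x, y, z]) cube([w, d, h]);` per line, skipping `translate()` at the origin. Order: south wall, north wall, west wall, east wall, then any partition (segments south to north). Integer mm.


cube([5250, 100, 2600]);
translate([0, 3900, 0]) cube([5250, 100, 2600]);
translate([0, 100, 0]) cube([100, 3800, 2600]);
translate([5150, 100, 0]) cube([100, 3800, 2600]);
translate([3500, 100, 0]) cube([100, 1750, 2600]);
translate([3500, 2600, 0]) cube([100, 1300, 2600]);
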